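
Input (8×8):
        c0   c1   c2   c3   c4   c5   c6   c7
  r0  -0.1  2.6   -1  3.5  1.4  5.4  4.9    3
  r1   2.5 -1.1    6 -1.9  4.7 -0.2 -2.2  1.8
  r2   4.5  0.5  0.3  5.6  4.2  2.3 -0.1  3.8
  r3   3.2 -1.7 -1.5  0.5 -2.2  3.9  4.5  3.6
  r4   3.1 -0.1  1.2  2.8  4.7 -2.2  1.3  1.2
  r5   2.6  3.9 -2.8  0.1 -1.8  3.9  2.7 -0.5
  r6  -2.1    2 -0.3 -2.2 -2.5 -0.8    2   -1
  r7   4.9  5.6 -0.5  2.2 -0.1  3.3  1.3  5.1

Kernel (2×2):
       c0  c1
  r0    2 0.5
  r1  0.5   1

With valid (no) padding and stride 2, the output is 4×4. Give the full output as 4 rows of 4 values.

Output[0,0]: The receptive field on the input at this output position is [-0.1 2.6 / 2.5 -1.1]. Elementwise product with the kernel and sum: -0.1·2 + 2.6·0.5 + 2.5·0.5 + -1.1·1.
Output[0,1]: The receptive field on the input at this output position is [-1 3.5 / 6 -1.9]. Elementwise product with the kernel and sum: -1·2 + 3.5·0.5 + 6·0.5 + -1.9·1.

1.25 0.85 7.65 12
9.15 3.15 12.35 7.55
11.35 2.5 11.3 4.05
4.85 0.25 -2.15 9.25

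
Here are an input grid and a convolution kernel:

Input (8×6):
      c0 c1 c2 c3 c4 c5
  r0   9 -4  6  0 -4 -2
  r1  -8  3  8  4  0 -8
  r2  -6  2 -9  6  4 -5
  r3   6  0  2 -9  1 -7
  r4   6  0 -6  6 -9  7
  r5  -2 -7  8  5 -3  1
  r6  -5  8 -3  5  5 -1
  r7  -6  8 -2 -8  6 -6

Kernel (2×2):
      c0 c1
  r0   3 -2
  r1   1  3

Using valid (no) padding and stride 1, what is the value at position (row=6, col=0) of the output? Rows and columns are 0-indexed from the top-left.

-13

The receptive field on the input at this output position is [-5 8 / -6 8]. Elementwise product with the kernel and sum: -5·3 + 8·-2 + -6·1 + 8·3.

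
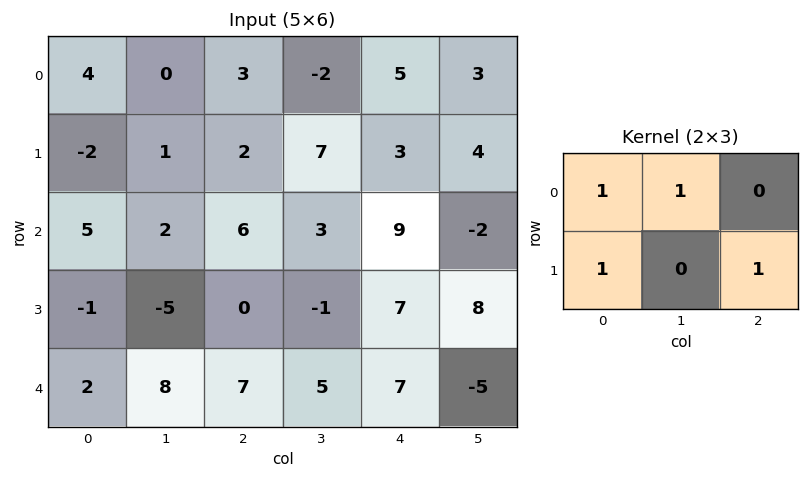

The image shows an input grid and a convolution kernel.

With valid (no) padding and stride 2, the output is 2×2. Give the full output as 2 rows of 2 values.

Output[0,0]: The receptive field on the input at this output position is [4 0 3 / -2 1 2]. Elementwise product with the kernel and sum: 4·1 + 0·1 + -2·1 + 2·1.
Output[0,1]: The receptive field on the input at this output position is [3 -2 5 / 2 7 3]. Elementwise product with the kernel and sum: 3·1 + -2·1 + 2·1 + 3·1.

4 6
6 16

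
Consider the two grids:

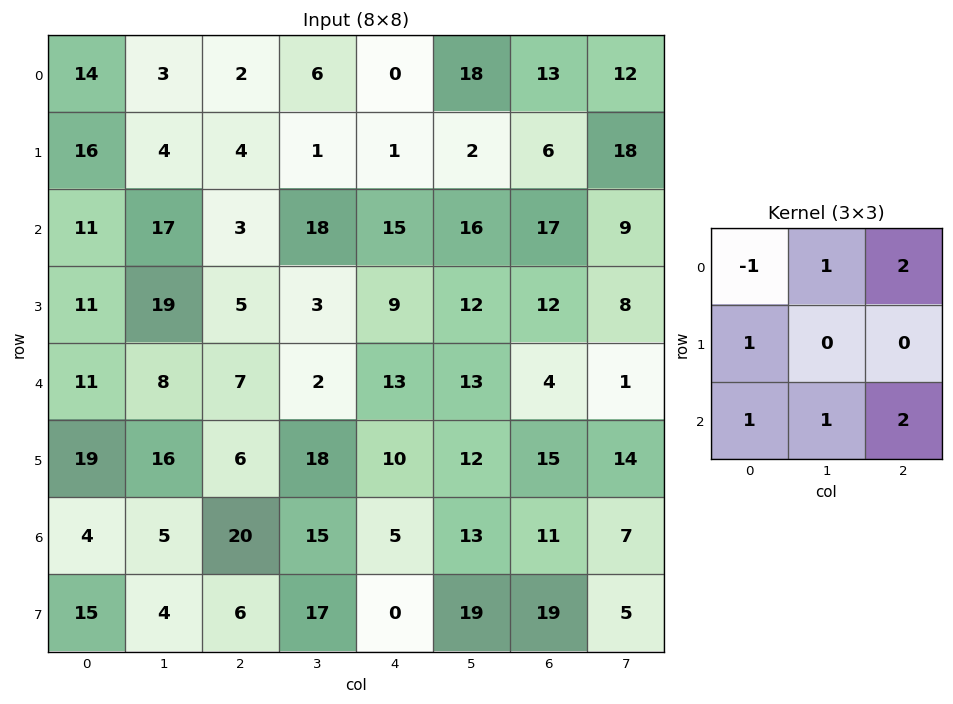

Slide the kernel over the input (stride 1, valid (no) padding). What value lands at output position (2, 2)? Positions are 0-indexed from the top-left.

The receptive field on the input at this output position is [3 18 15 / 5 3 9 / 7 2 13]. Elementwise product with the kernel and sum: 3·-1 + 18·1 + 15·2 + 5·1 + 7·1 + 2·1 + 13·2.

85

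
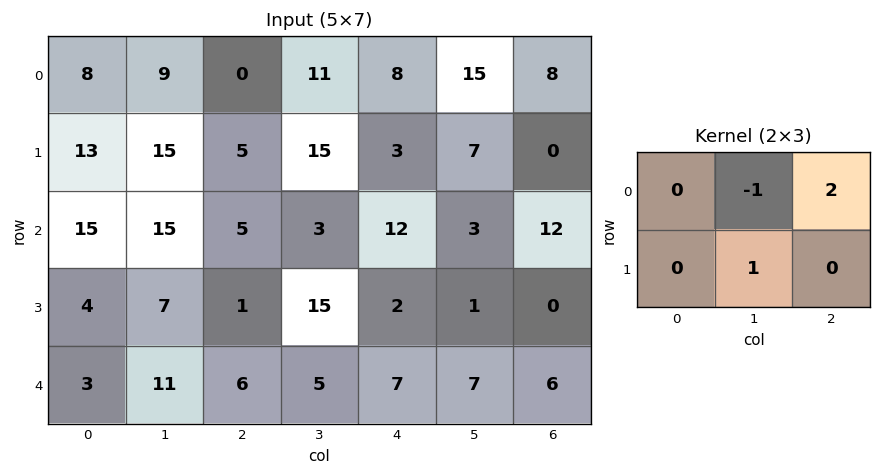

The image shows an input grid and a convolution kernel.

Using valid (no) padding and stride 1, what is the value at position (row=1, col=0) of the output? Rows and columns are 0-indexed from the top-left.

The receptive field on the input at this output position is [13 15 5 / 15 15 5]. Elementwise product with the kernel and sum: 15·-1 + 5·2 + 15·1.

10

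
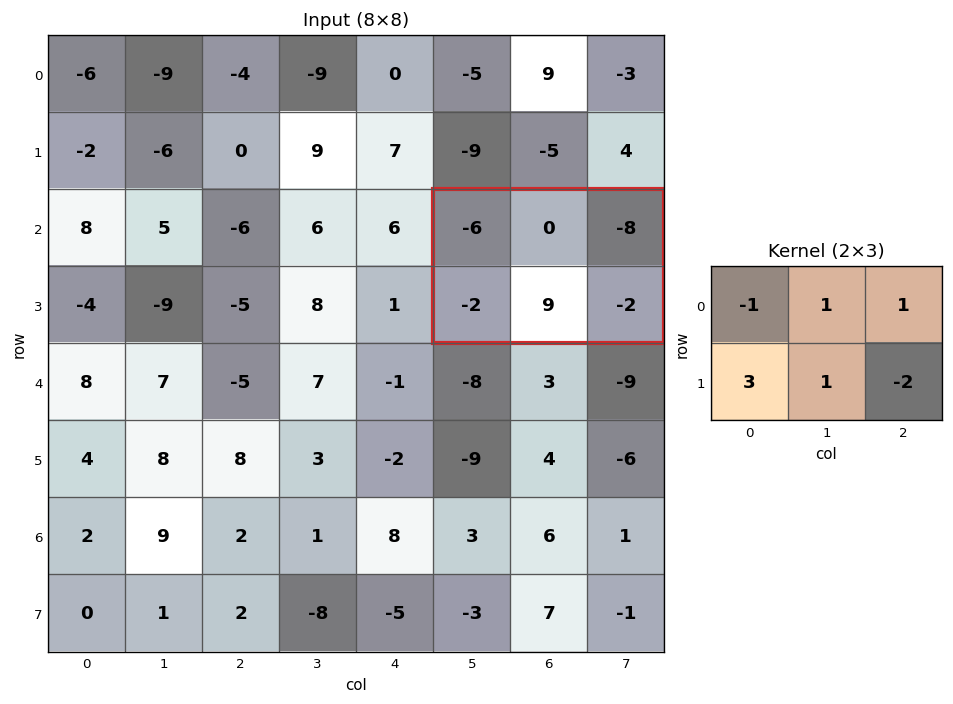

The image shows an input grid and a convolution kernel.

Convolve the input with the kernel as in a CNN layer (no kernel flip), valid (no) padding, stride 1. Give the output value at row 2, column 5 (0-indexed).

The receptive field on the input at this output position is [-6 0 -8 / -2 9 -2]. Elementwise product with the kernel and sum: -6·-1 + 0·1 + -8·1 + -2·3 + 9·1 + -2·-2.

5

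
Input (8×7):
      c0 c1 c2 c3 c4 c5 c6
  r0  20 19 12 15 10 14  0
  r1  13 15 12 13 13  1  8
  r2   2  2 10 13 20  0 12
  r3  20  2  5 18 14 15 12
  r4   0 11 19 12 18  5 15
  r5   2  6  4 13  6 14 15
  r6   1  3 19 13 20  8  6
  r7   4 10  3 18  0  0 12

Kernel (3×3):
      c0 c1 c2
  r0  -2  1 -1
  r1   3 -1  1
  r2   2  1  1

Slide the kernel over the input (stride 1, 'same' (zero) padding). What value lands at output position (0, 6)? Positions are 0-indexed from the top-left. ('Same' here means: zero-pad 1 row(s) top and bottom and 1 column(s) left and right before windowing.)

52

The receptive field on the zero-padded input at this output position is [0 0 0 / 14 0 0 / 1 8 0]. Elementwise product with the kernel and sum: 0·-2 + 0·1 + 0·-1 + 14·3 + 0·-1 + 0·1 + 1·2 + 8·1 + 0·1.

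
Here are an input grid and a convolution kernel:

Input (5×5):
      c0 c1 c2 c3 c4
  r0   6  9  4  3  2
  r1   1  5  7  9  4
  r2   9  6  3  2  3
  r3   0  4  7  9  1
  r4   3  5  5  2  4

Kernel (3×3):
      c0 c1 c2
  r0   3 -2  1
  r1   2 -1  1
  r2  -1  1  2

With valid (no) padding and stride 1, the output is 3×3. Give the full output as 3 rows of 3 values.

11 35 22
33 42 18
33 28 19

Output[0,0]: The receptive field on the input at this output position is [6 9 4 / 1 5 7 / 9 6 3]. Elementwise product with the kernel and sum: 6·3 + 9·-2 + 4·1 + 1·2 + 5·-1 + 7·1 + 9·-1 + 6·1 + 3·2.
Output[0,1]: The receptive field on the input at this output position is [9 4 3 / 5 7 9 / 6 3 2]. Elementwise product with the kernel and sum: 9·3 + 4·-2 + 3·1 + 5·2 + 7·-1 + 9·1 + 6·-1 + 3·1 + 2·2.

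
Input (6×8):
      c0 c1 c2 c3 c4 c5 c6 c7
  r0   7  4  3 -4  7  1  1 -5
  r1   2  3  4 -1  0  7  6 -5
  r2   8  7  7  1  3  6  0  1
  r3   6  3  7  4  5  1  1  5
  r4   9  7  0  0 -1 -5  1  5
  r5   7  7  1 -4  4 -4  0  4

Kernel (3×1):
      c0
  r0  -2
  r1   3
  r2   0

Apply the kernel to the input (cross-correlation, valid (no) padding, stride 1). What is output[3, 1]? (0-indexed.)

15

The receptive field on the input at this output position is [3 / 7 / 7]. Elementwise product with the kernel and sum: 3·-2 + 7·3.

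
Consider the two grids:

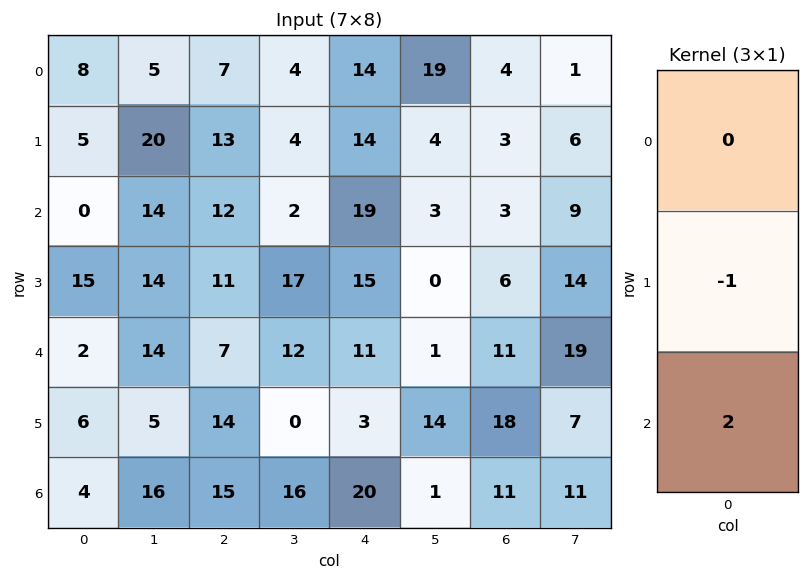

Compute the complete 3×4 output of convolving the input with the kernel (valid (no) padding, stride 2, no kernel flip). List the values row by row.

Output[0,0]: The receptive field on the input at this output position is [8 / 5 / 0]. Elementwise product with the kernel and sum: 5·-1 + 0·2.
Output[0,1]: The receptive field on the input at this output position is [7 / 13 / 12]. Elementwise product with the kernel and sum: 13·-1 + 12·2.

-5 11 24 3
-11 3 7 16
2 16 37 4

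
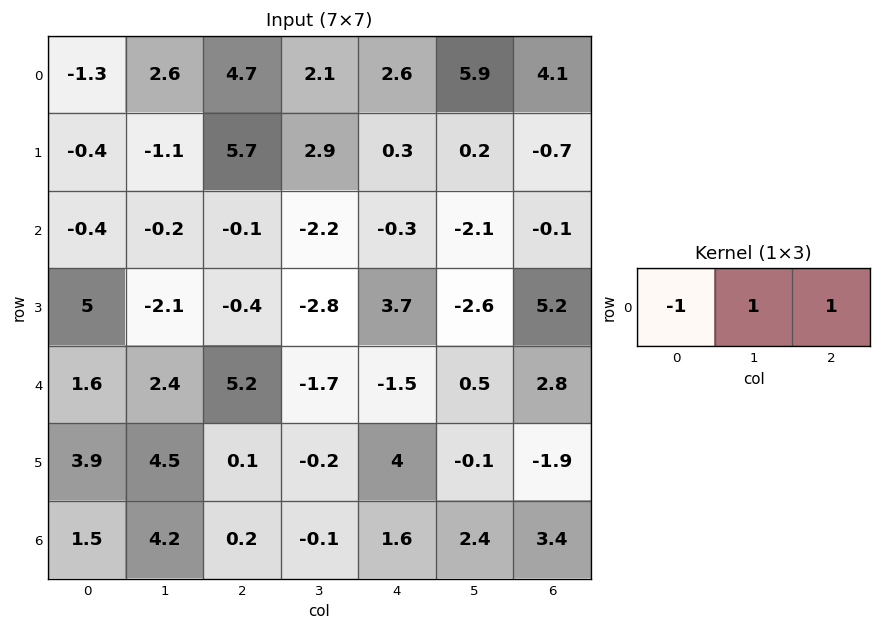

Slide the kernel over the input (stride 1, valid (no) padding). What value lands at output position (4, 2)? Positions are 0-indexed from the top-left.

The receptive field on the input at this output position is [5.2 -1.7 -1.5]. Elementwise product with the kernel and sum: 5.2·-1 + -1.7·1 + -1.5·1.

-8.4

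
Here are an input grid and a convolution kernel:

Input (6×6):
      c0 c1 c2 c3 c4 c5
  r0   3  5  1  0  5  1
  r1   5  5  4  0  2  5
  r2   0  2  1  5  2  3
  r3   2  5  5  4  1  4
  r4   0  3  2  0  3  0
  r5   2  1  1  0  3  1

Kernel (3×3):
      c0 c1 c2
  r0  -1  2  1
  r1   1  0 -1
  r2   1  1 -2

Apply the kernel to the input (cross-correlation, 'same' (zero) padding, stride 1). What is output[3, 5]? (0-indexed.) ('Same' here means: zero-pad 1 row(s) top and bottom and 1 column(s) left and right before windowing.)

The receptive field on the zero-padded input at this output position is [2 3 0 / 1 4 0 / 3 0 0]. Elementwise product with the kernel and sum: 2·-1 + 3·2 + 0·1 + 1·1 + 0·-1 + 3·1 + 0·1 + 0·-2.

8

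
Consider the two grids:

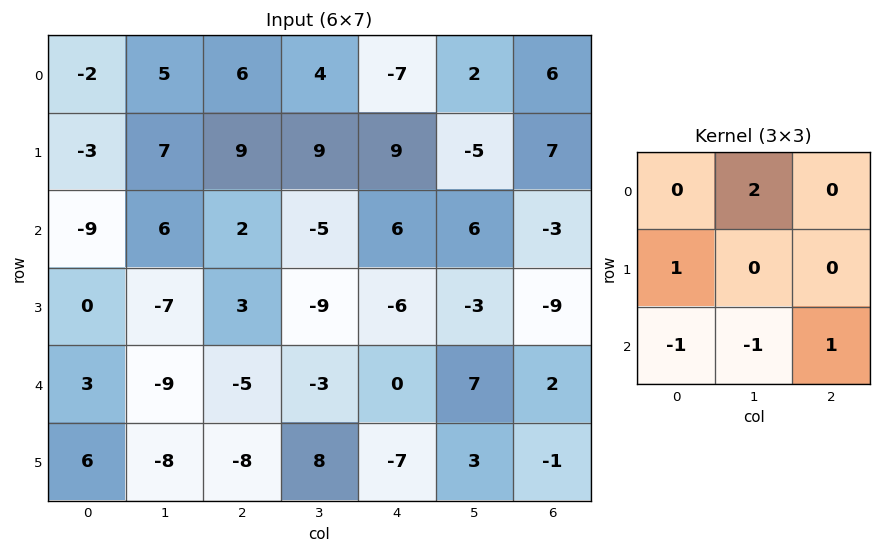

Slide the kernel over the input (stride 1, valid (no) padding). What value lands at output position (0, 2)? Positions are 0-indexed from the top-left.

The receptive field on the input at this output position is [6 4 -7 / 9 9 9 / 2 -5 6]. Elementwise product with the kernel and sum: 4·2 + 9·1 + 2·-1 + -5·-1 + 6·1.

26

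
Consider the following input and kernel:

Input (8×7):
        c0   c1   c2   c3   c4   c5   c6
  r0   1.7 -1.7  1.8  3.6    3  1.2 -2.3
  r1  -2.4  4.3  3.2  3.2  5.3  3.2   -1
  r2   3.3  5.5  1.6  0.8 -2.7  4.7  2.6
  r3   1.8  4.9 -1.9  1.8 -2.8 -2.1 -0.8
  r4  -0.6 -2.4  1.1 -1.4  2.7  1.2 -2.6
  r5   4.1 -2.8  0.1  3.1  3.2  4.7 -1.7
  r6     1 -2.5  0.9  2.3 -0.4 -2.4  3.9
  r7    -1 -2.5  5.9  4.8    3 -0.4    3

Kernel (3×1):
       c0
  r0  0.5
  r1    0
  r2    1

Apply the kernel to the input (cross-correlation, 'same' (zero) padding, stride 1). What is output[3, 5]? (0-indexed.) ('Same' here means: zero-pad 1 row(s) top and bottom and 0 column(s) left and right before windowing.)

3.55

The receptive field on the zero-padded input at this output position is [4.7 / -2.1 / 1.2]. Elementwise product with the kernel and sum: 4.7·0.5 + 1.2·1.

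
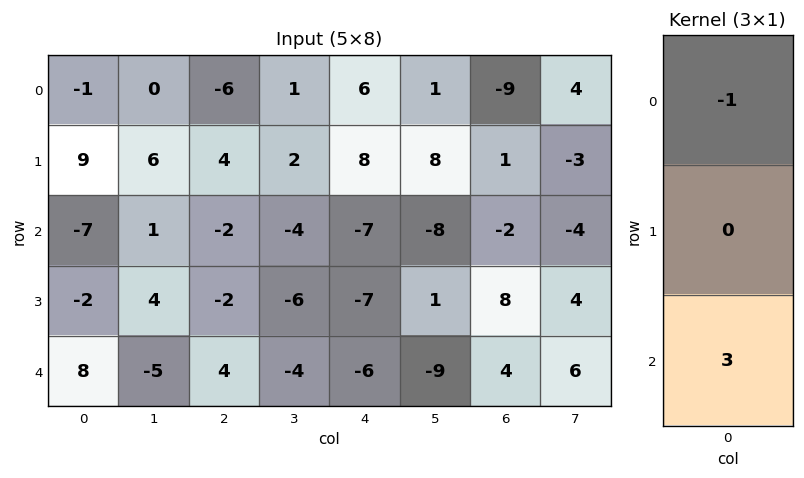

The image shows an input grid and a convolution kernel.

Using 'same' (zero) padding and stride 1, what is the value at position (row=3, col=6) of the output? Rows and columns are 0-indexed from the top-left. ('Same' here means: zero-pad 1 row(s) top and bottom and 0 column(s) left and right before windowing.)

The receptive field on the zero-padded input at this output position is [-2 / 8 / 4]. Elementwise product with the kernel and sum: -2·-1 + 4·3.

14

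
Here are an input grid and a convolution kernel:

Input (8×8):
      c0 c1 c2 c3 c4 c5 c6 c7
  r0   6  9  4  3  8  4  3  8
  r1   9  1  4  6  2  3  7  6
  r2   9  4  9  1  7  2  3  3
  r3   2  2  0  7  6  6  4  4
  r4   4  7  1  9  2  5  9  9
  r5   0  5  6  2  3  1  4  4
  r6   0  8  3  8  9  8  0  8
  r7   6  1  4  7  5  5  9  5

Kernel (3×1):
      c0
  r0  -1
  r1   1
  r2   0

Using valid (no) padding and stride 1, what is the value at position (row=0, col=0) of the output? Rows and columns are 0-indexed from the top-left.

The receptive field on the input at this output position is [6 / 9 / 9]. Elementwise product with the kernel and sum: 6·-1 + 9·1.

3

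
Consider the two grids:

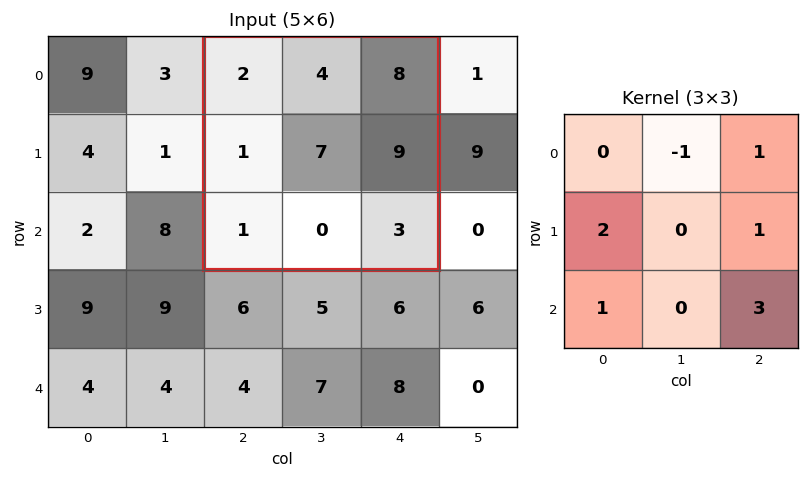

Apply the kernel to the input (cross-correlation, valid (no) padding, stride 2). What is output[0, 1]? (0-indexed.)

The receptive field on the input at this output position is [2 4 8 / 1 7 9 / 1 0 3]. Elementwise product with the kernel and sum: 4·-1 + 8·1 + 1·2 + 9·1 + 1·1 + 3·3.

25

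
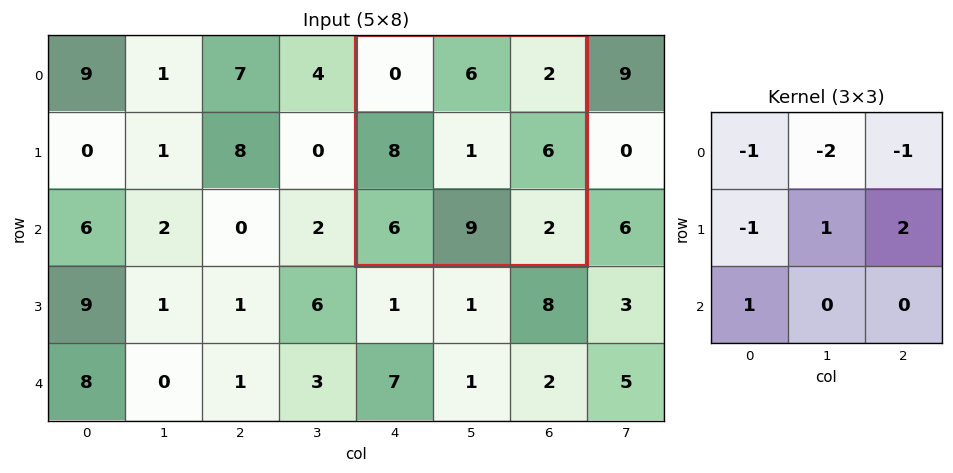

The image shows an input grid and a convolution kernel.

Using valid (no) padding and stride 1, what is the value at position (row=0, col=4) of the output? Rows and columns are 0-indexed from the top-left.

The receptive field on the input at this output position is [0 6 2 / 8 1 6 / 6 9 2]. Elementwise product with the kernel and sum: 0·-1 + 6·-2 + 2·-1 + 8·-1 + 1·1 + 6·2 + 6·1.

-3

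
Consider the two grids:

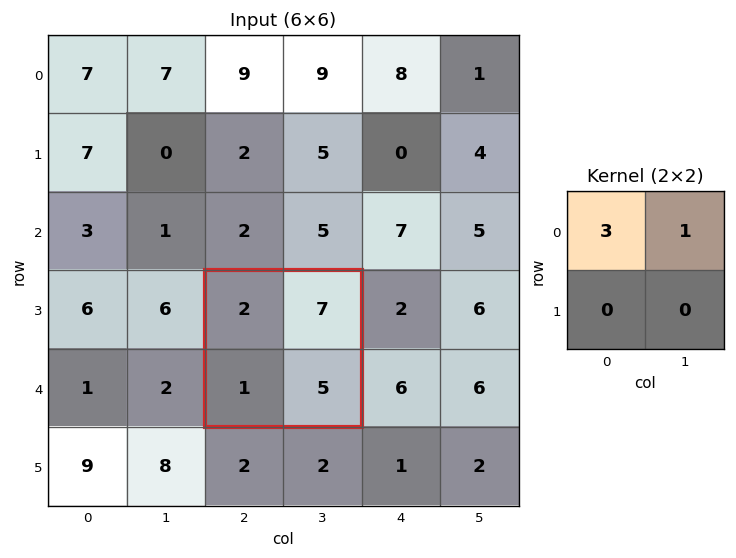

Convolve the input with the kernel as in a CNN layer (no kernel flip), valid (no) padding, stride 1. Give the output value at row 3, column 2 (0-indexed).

13

The receptive field on the input at this output position is [2 7 / 1 5]. Elementwise product with the kernel and sum: 2·3 + 7·1.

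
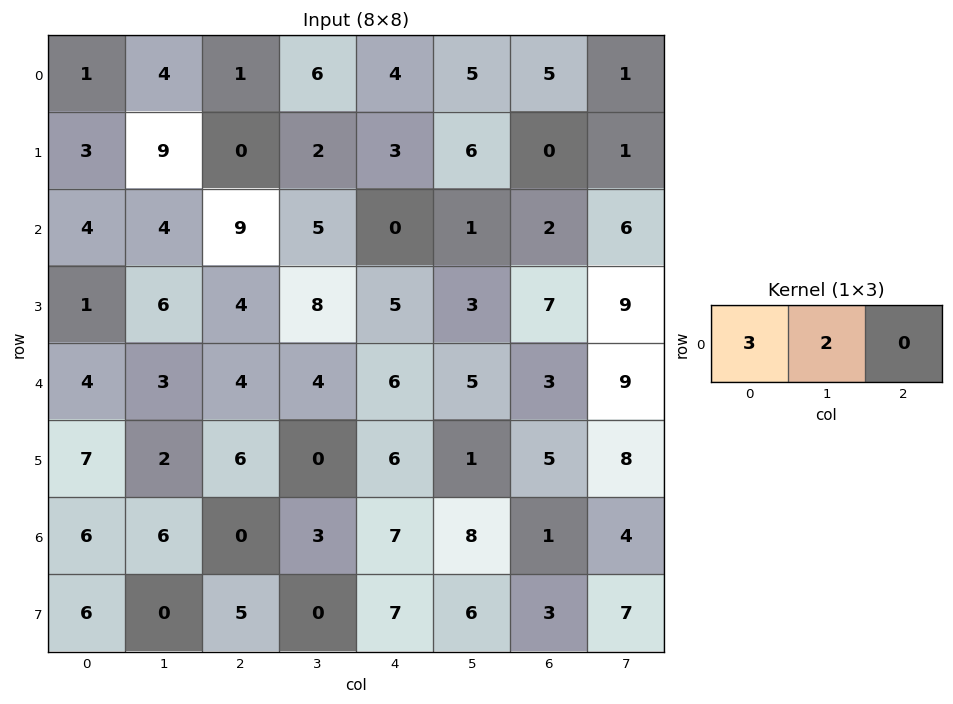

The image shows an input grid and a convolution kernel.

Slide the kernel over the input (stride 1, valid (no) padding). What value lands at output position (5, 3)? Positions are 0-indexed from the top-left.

The receptive field on the input at this output position is [0 6 1]. Elementwise product with the kernel and sum: 0·3 + 6·2.

12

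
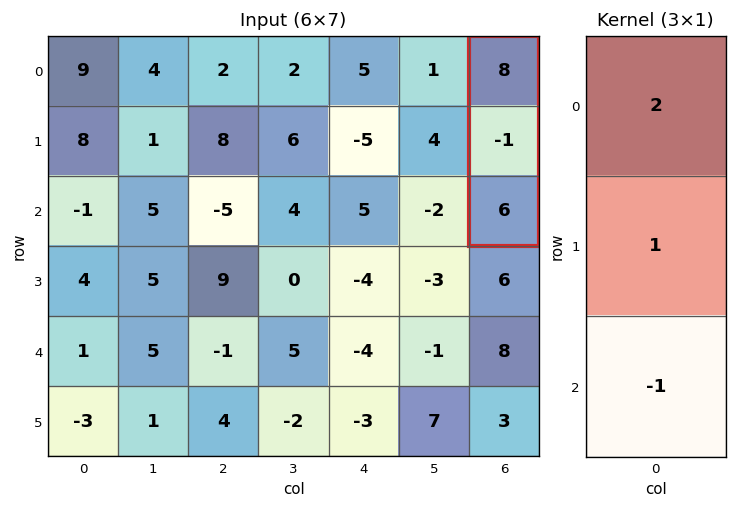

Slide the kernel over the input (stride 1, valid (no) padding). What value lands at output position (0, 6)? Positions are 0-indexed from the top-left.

The receptive field on the input at this output position is [8 / -1 / 6]. Elementwise product with the kernel and sum: 8·2 + -1·1 + 6·-1.

9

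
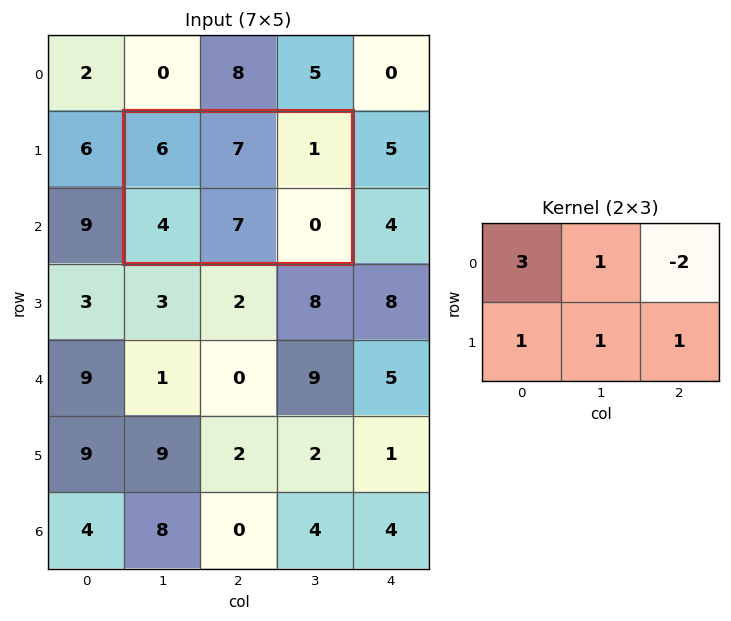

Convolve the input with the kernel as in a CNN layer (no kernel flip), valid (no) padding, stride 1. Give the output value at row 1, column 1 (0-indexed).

The receptive field on the input at this output position is [6 7 1 / 4 7 0]. Elementwise product with the kernel and sum: 6·3 + 7·1 + 1·-2 + 4·1 + 7·1 + 0·1.

34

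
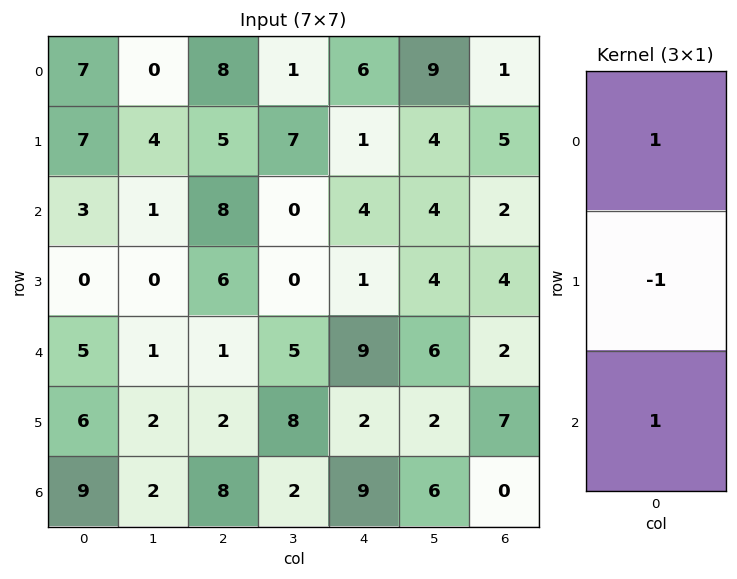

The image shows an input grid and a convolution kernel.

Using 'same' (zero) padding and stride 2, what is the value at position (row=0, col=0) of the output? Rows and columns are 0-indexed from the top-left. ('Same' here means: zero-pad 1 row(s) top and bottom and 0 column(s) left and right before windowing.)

0

The receptive field on the zero-padded input at this output position is [0 / 7 / 7]. Elementwise product with the kernel and sum: 0·1 + 7·-1 + 7·1.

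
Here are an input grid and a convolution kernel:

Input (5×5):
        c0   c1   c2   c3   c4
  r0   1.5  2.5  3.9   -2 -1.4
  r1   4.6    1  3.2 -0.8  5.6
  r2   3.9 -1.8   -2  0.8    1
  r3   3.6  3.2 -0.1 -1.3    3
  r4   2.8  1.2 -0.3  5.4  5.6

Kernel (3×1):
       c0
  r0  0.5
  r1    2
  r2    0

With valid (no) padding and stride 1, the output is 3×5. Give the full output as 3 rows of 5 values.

9.95 3.25 8.35 -2.6 10.5
10.1 -3.1 -2.4 1.2 4.8
9.15 5.5 -1.2 -2.2 6.5

Output[0,0]: The receptive field on the input at this output position is [1.5 / 4.6 / 3.9]. Elementwise product with the kernel and sum: 1.5·0.5 + 4.6·2.
Output[0,1]: The receptive field on the input at this output position is [2.5 / 1 / -1.8]. Elementwise product with the kernel and sum: 2.5·0.5 + 1·2.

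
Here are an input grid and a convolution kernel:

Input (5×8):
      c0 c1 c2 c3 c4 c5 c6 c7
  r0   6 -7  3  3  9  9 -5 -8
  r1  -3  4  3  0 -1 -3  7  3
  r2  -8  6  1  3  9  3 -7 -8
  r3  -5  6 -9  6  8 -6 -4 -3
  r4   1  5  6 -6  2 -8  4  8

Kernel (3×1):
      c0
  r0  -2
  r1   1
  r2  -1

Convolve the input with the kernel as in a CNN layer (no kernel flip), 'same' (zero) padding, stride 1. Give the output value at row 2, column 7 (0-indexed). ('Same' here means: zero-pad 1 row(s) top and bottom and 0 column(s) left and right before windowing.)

The receptive field on the zero-padded input at this output position is [3 / -8 / -3]. Elementwise product with the kernel and sum: 3·-2 + -8·1 + -3·-1.

-11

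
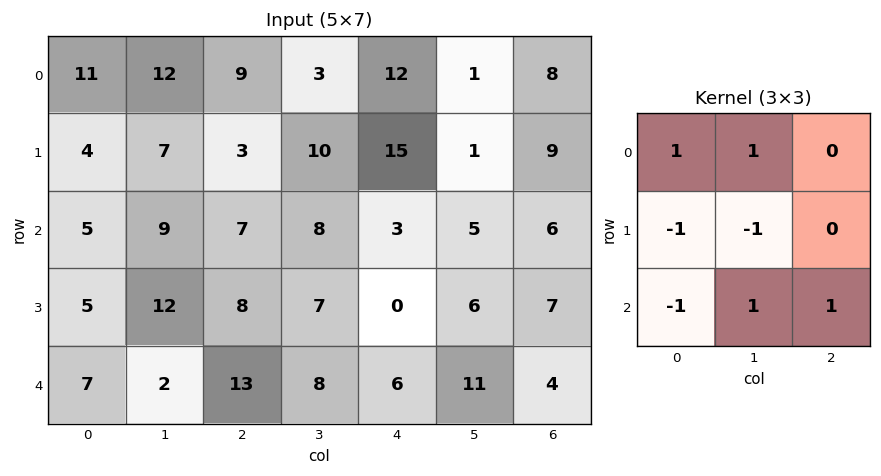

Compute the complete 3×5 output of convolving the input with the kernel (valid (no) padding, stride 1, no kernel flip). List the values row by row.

Output[0,0]: The receptive field on the input at this output position is [11 12 9 / 4 7 3 / 5 9 7]. Elementwise product with the kernel and sum: 11·1 + 12·1 + 4·-1 + 7·-1 + 5·-1 + 9·1 + 7·1.
Output[0,1]: The receptive field on the input at this output position is [12 9 3 / 7 3 10 / 9 7 8]. Elementwise product with the kernel and sum: 12·1 + 9·1 + 7·-1 + 3·-1 + 9·-1 + 7·1 + 8·1.

23 17 3 -10 5
12 -3 -3 13 21
5 15 1 13 11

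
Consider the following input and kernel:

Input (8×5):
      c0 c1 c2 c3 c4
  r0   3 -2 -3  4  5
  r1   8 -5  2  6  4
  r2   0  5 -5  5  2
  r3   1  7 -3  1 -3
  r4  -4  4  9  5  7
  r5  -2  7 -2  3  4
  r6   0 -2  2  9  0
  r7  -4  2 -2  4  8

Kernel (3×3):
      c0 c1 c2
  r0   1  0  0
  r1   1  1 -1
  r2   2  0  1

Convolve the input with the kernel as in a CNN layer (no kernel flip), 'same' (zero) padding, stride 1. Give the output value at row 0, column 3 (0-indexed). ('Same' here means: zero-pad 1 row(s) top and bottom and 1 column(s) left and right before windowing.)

The receptive field on the zero-padded input at this output position is [0 0 0 / -3 4 5 / 2 6 4]. Elementwise product with the kernel and sum: 0·1 + -3·1 + 4·1 + 5·-1 + 2·2 + 4·1.

4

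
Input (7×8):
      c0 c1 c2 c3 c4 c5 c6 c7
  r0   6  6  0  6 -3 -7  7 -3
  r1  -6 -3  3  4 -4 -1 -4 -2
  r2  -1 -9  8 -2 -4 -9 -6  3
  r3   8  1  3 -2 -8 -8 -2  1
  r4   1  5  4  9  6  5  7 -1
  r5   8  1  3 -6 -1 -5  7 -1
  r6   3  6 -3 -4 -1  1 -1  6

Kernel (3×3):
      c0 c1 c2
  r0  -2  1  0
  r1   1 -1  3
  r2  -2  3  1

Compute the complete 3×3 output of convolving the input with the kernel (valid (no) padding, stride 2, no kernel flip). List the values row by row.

Output[0,0]: The receptive field on the input at this output position is [6 6 0 / -6 -3 3 / -1 -9 8]. Elementwise product with the kernel and sum: 6·-2 + 6·1 + -6·1 + -3·-1 + 3·3 + -1·-2 + -9·3 + 8·1.

-17 -33 -41
26 -12 3
28 0 22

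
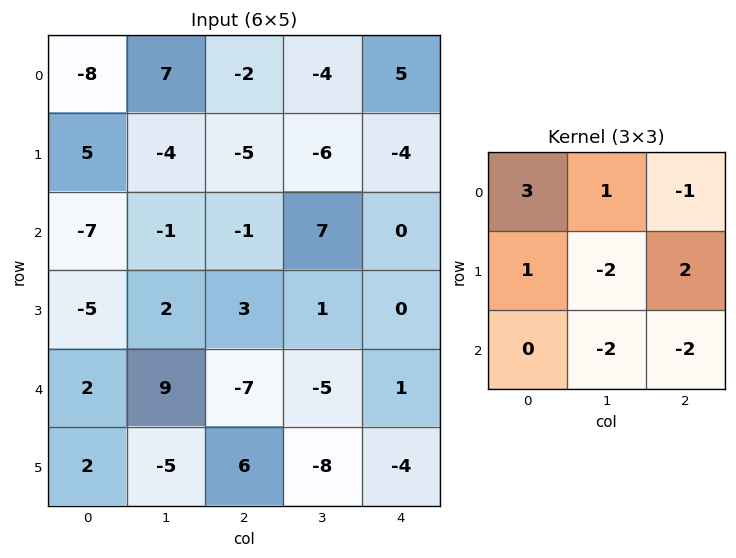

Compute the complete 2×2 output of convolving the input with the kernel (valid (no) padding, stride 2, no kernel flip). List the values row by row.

-8 -30
-28 13

Output[0,0]: The receptive field on the input at this output position is [-8 7 -2 / 5 -4 -5 / -7 -1 -1]. Elementwise product with the kernel and sum: -8·3 + 7·1 + -2·-1 + 5·1 + -4·-2 + -5·2 + -1·-2 + -1·-2.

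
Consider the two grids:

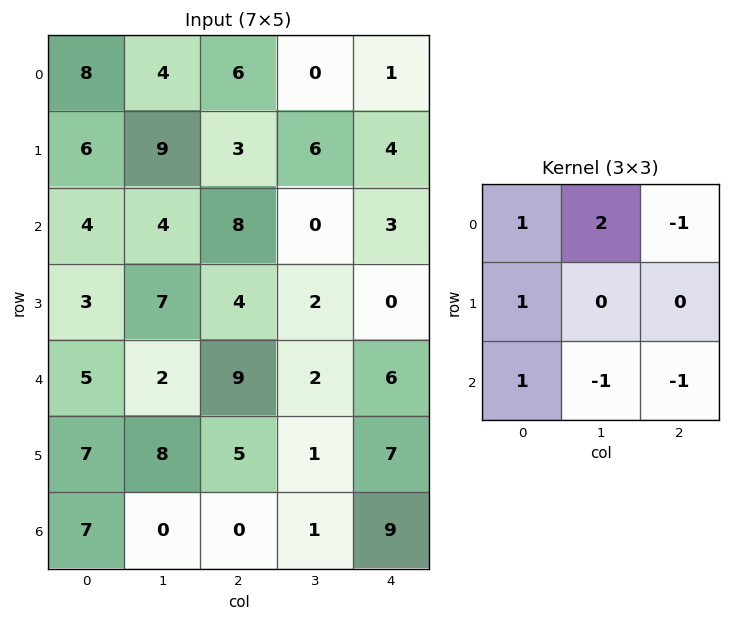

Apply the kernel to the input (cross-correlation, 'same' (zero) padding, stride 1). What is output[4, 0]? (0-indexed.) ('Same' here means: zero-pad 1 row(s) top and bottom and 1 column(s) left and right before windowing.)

-16

The receptive field on the zero-padded input at this output position is [0 3 7 / 0 5 2 / 0 7 8]. Elementwise product with the kernel and sum: 0·1 + 3·2 + 7·-1 + 0·1 + 0·1 + 7·-1 + 8·-1.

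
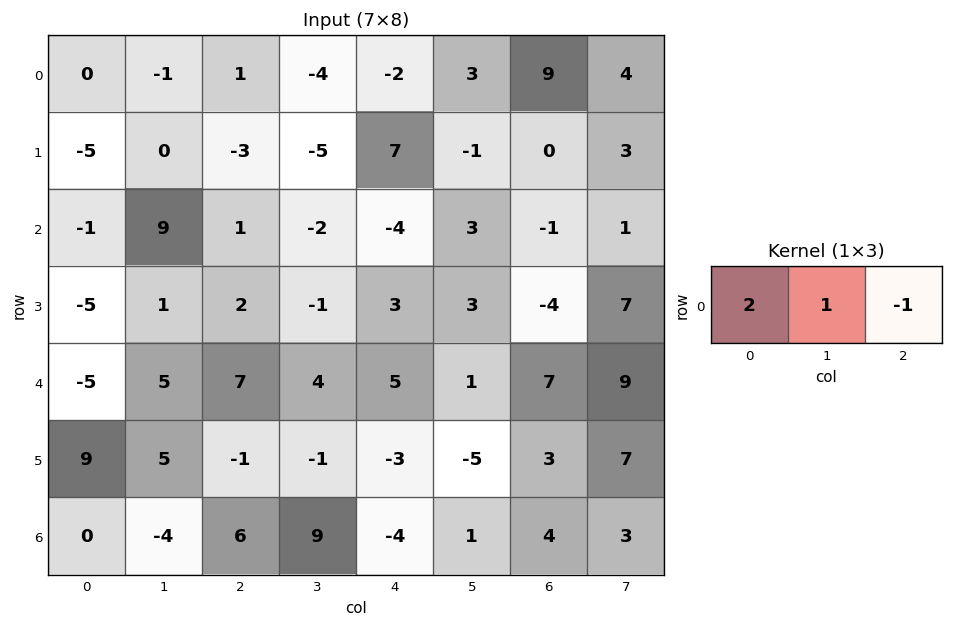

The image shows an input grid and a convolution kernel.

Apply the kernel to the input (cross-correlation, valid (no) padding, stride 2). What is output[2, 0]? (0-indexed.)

The receptive field on the input at this output position is [-5 5 7]. Elementwise product with the kernel and sum: -5·2 + 5·1 + 7·-1.

-12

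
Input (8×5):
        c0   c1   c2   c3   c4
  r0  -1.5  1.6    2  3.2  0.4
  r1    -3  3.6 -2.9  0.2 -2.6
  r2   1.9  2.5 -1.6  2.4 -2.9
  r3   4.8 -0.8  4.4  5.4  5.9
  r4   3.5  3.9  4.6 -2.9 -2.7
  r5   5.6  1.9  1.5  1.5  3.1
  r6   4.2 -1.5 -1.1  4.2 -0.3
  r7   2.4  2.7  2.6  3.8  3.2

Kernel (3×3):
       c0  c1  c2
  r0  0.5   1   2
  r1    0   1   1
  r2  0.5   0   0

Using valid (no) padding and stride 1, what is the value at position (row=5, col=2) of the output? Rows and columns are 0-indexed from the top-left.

The receptive field on the input at this output position is [1.5 1.5 3.1 / -1.1 4.2 -0.3 / 2.6 3.8 3.2]. Elementwise product with the kernel and sum: 1.5·0.5 + 1.5·1 + 3.1·2 + 4.2·1 + -0.3·1 + 2.6·0.5.

13.65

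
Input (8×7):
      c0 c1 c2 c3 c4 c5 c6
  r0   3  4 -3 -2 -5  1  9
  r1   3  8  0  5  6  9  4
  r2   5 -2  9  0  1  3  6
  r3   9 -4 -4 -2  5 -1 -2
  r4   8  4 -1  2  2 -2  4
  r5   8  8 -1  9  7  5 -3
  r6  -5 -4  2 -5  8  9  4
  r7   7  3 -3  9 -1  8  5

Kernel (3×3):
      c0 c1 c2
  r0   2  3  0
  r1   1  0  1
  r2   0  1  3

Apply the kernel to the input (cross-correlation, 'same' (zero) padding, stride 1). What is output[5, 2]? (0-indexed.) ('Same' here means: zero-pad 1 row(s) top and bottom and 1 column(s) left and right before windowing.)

The receptive field on the zero-padded input at this output position is [4 -1 2 / 8 -1 9 / -4 2 -5]. Elementwise product with the kernel and sum: 4·2 + -1·3 + 8·1 + 9·1 + 2·1 + -5·3.

9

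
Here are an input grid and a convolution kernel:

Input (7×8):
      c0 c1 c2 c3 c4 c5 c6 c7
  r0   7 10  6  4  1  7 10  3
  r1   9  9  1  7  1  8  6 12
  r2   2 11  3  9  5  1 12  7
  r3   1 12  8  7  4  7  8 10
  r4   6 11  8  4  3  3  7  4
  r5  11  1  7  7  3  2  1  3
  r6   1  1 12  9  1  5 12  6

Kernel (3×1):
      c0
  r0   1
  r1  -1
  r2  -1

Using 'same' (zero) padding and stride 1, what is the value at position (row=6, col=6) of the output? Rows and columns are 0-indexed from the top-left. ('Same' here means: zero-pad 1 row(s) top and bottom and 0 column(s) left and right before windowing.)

The receptive field on the zero-padded input at this output position is [1 / 12 / 0]. Elementwise product with the kernel and sum: 1·1 + 12·-1 + 0·-1.

-11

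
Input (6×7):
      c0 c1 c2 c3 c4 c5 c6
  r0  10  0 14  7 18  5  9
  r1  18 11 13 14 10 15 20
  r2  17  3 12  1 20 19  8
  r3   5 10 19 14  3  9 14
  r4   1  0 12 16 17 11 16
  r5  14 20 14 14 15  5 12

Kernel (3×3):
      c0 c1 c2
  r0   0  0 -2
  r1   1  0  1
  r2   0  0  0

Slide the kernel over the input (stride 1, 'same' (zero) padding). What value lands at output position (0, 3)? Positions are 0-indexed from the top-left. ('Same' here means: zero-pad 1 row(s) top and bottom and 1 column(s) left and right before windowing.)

32

The receptive field on the zero-padded input at this output position is [0 0 0 / 14 7 18 / 13 14 10]. Elementwise product with the kernel and sum: 0·-2 + 14·1 + 18·1.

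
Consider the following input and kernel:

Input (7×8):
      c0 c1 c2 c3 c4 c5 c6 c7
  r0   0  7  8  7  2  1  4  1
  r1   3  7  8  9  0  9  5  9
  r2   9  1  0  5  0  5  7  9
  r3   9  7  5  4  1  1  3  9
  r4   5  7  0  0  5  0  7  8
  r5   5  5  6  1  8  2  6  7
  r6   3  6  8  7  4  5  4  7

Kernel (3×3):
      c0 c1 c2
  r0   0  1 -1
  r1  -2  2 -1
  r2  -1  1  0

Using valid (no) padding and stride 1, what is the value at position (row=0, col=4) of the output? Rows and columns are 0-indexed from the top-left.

The receptive field on the input at this output position is [2 1 4 / 0 9 5 / 0 5 7]. Elementwise product with the kernel and sum: 1·1 + 4·-1 + 0·-2 + 9·2 + 5·-1 + 0·-1 + 5·1.

15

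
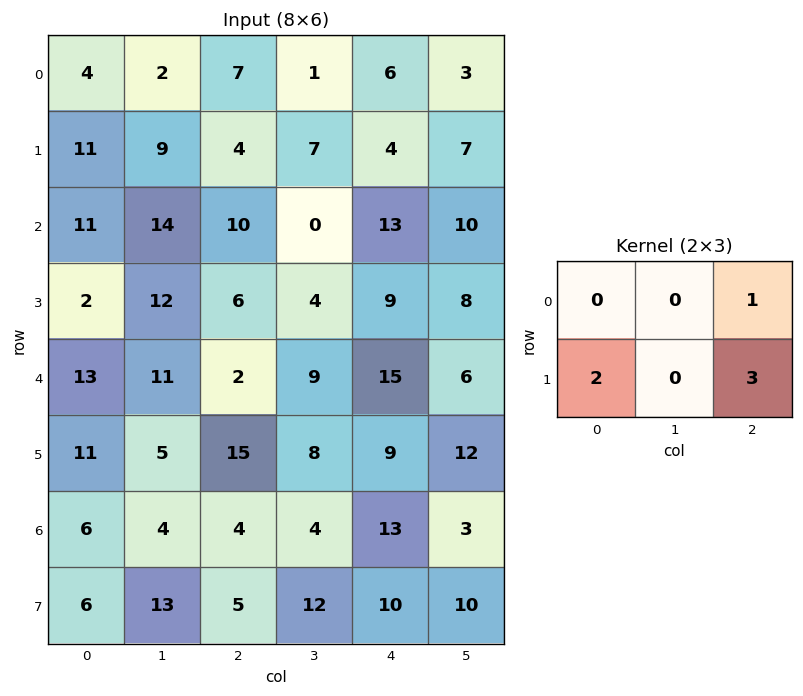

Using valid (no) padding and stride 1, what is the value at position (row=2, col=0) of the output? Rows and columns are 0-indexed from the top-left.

32

The receptive field on the input at this output position is [11 14 10 / 2 12 6]. Elementwise product with the kernel and sum: 10·1 + 2·2 + 6·3.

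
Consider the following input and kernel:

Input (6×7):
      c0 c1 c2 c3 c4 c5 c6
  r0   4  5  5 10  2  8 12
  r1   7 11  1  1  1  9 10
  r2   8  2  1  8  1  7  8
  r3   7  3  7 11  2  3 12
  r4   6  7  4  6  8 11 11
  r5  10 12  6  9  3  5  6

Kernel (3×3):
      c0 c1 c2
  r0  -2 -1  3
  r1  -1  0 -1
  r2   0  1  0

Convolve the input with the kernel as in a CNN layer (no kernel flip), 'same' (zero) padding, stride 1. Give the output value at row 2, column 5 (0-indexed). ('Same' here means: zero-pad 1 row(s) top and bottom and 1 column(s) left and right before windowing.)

13

The receptive field on the zero-padded input at this output position is [1 9 10 / 1 7 8 / 2 3 12]. Elementwise product with the kernel and sum: 1·-2 + 9·-1 + 10·3 + 1·-1 + 8·-1 + 3·1.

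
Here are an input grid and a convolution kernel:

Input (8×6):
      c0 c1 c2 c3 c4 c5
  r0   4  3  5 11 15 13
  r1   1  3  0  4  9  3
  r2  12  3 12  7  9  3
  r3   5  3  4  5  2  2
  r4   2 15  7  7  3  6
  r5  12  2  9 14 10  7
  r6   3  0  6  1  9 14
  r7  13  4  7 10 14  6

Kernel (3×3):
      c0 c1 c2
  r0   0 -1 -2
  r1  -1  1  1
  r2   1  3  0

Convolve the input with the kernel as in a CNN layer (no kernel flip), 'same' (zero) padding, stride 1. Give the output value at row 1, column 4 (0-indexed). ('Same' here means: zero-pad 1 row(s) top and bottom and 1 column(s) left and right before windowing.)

The receptive field on the zero-padded input at this output position is [11 15 13 / 4 9 3 / 7 9 3]. Elementwise product with the kernel and sum: 15·-1 + 13·-2 + 4·-1 + 9·1 + 3·1 + 7·1 + 9·3.

1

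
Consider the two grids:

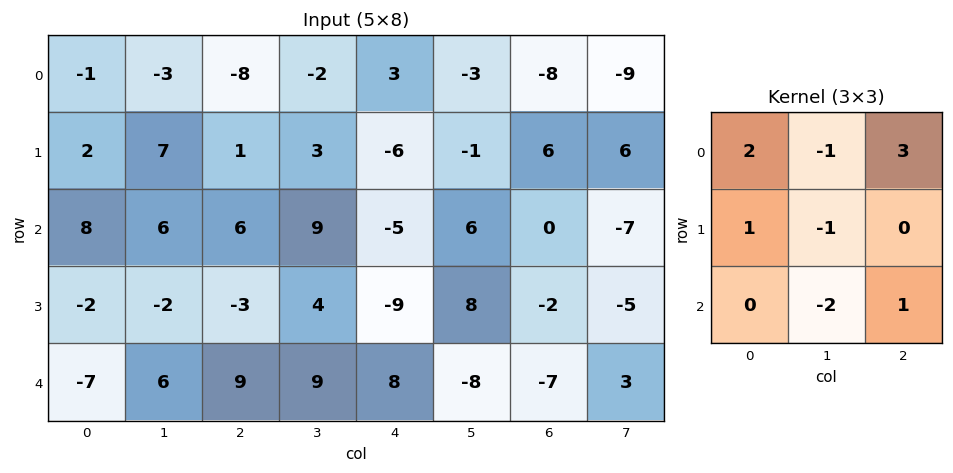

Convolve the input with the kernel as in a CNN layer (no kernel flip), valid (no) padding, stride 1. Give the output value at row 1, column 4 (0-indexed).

The receptive field on the input at this output position is [-6 -1 6 / -5 6 0 / -9 8 -2]. Elementwise product with the kernel and sum: -6·2 + -1·-1 + 6·3 + -5·1 + 6·-1 + 8·-2 + -2·1.

-22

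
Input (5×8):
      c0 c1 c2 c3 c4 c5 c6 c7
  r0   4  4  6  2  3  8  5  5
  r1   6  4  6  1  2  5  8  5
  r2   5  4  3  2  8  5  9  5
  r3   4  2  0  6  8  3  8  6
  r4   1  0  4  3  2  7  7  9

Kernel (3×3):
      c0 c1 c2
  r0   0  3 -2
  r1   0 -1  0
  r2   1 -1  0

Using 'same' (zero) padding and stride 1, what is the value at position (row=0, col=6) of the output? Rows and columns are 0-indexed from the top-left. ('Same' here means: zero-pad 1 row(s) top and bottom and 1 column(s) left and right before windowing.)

The receptive field on the zero-padded input at this output position is [0 0 0 / 8 5 5 / 5 8 5]. Elementwise product with the kernel and sum: 0·3 + 0·-2 + 5·-1 + 5·1 + 8·-1.

-8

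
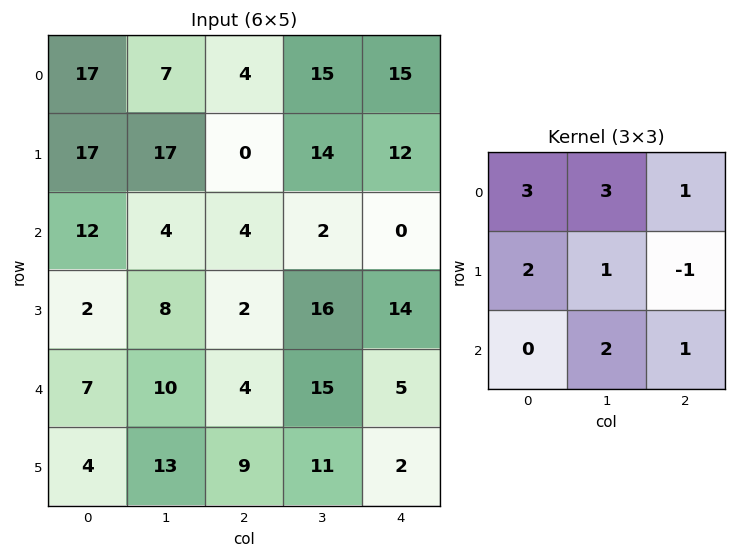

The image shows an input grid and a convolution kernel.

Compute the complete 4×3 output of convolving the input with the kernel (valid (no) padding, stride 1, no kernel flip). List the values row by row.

139 78 78
144 95 110
86 51 59
87 84 110

Output[0,0]: The receptive field on the input at this output position is [17 7 4 / 17 17 0 / 12 4 4]. Elementwise product with the kernel and sum: 17·3 + 7·3 + 4·1 + 17·2 + 17·1 + 0·-1 + 4·2 + 4·1.
Output[0,1]: The receptive field on the input at this output position is [7 4 15 / 17 0 14 / 4 4 2]. Elementwise product with the kernel and sum: 7·3 + 4·3 + 15·1 + 17·2 + 0·1 + 14·-1 + 4·2 + 2·1.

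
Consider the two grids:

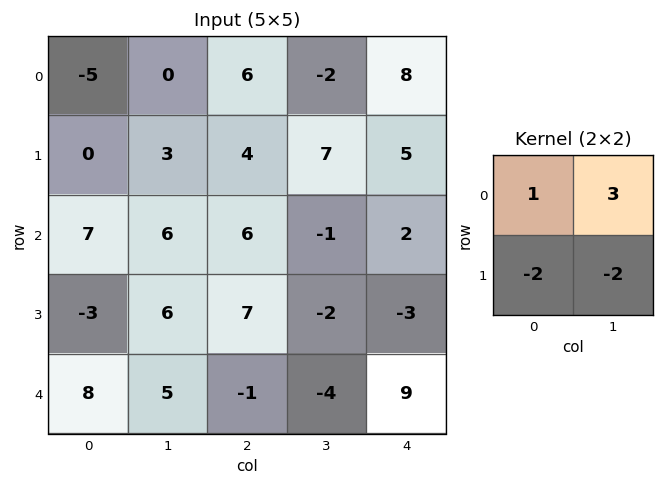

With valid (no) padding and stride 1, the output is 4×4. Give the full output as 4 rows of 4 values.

-11 4 -22 -2
-17 -9 15 20
19 -2 -7 15
-11 19 11 -21

Output[0,0]: The receptive field on the input at this output position is [-5 0 / 0 3]. Elementwise product with the kernel and sum: -5·1 + 0·3 + 0·-2 + 3·-2.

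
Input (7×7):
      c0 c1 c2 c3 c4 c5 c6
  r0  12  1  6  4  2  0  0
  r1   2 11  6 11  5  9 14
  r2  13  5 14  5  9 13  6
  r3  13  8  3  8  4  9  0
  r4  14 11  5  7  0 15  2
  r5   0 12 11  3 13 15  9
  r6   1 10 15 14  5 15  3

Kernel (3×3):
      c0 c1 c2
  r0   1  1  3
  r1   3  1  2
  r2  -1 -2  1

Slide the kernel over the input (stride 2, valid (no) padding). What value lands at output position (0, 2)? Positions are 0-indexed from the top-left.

The receptive field on the input at this output position is [2 0 0 / 5 9 14 / 9 13 6]. Elementwise product with the kernel and sum: 2·1 + 0·1 + 0·3 + 5·3 + 9·1 + 14·2 + 9·-1 + 13·-2 + 6·1.

25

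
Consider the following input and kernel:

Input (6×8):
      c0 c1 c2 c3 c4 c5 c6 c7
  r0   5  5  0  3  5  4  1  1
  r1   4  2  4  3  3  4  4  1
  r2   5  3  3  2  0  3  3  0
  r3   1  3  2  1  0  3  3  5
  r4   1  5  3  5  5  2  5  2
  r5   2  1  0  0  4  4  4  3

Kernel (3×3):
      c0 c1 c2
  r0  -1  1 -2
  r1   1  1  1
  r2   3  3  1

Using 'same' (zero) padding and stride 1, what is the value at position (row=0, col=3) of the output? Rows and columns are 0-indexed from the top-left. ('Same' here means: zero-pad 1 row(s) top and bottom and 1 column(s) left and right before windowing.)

32

The receptive field on the zero-padded input at this output position is [0 0 0 / 0 3 5 / 4 3 3]. Elementwise product with the kernel and sum: 0·-1 + 0·1 + 0·-2 + 0·1 + 3·1 + 5·1 + 4·3 + 3·3 + 3·1.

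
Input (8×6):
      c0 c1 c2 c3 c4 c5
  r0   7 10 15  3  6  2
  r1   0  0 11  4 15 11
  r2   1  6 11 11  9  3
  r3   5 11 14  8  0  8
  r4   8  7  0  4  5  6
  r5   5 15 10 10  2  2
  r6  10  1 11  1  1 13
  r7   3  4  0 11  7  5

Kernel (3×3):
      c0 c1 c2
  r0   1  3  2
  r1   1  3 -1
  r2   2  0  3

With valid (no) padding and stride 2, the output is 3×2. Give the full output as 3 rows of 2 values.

91 93
81 115
122 85

Output[0,0]: The receptive field on the input at this output position is [7 10 15 / 0 0 11 / 1 6 11]. Elementwise product with the kernel and sum: 7·1 + 10·3 + 15·2 + 0·1 + 0·3 + 11·-1 + 1·2 + 11·3.
Output[0,1]: The receptive field on the input at this output position is [15 3 6 / 11 4 15 / 11 11 9]. Elementwise product with the kernel and sum: 15·1 + 3·3 + 6·2 + 11·1 + 4·3 + 15·-1 + 11·2 + 9·3.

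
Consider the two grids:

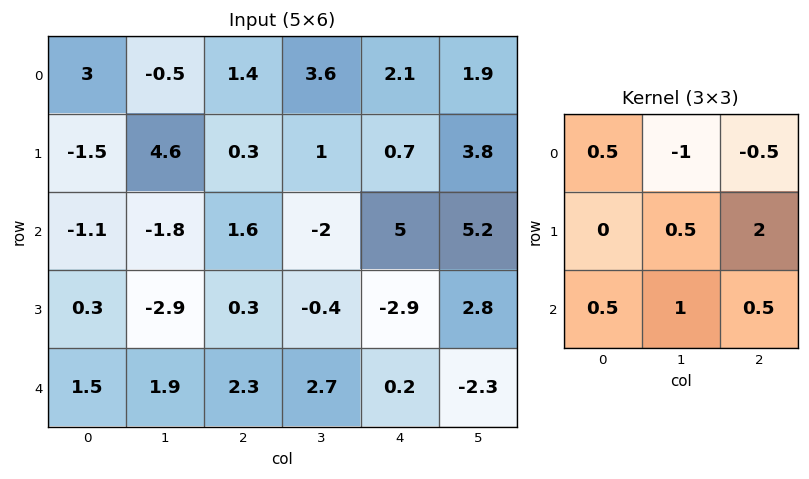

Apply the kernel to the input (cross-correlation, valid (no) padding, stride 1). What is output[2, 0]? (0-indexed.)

The receptive field on the input at this output position is [-1.1 -1.8 1.6 / 0.3 -2.9 0.3 / 1.5 1.9 2.3]. Elementwise product with the kernel and sum: -1.1·0.5 + -1.8·-1 + 1.6·-0.5 + -2.9·0.5 + 0.3·2 + 1.5·0.5 + 1.9·1 + 2.3·0.5.

3.4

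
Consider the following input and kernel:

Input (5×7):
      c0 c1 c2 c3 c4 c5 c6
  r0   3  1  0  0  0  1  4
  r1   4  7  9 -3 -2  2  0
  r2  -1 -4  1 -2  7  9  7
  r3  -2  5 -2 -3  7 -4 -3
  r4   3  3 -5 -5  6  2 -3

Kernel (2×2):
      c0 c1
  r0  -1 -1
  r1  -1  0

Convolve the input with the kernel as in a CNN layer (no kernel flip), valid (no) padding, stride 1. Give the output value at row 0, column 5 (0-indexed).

-7

The receptive field on the input at this output position is [1 4 / 2 0]. Elementwise product with the kernel and sum: 1·-1 + 4·-1 + 2·-1.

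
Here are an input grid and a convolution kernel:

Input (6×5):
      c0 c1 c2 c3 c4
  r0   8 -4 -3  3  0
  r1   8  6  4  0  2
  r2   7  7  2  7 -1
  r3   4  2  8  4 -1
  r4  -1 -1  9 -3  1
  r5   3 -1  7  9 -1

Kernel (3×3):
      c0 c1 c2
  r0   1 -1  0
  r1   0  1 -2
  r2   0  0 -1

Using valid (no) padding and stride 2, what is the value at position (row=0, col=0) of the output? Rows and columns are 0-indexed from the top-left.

The receptive field on the input at this output position is [8 -4 -3 / 8 6 4 / 7 7 2]. Elementwise product with the kernel and sum: 8·1 + -4·-1 + 6·1 + 4·-2 + 2·-1.

8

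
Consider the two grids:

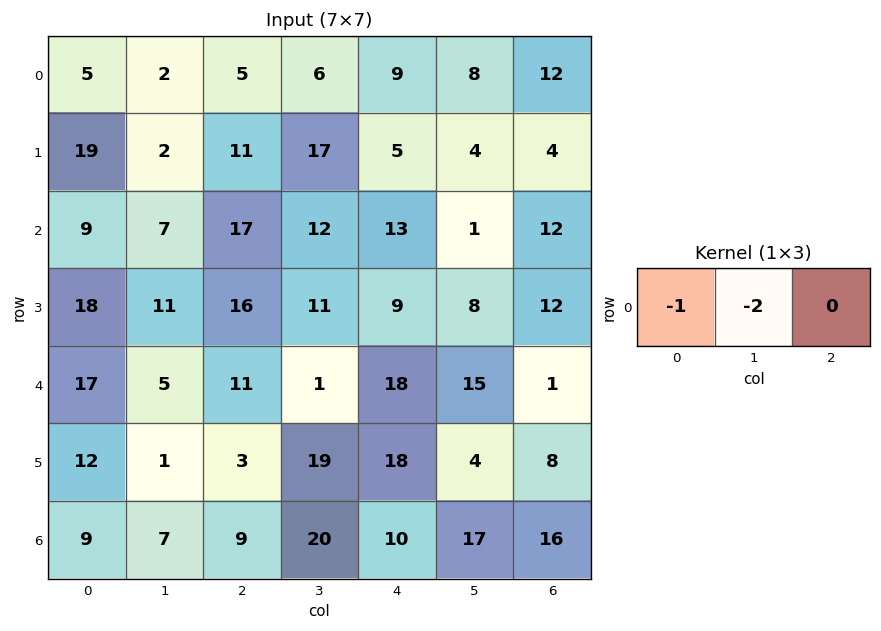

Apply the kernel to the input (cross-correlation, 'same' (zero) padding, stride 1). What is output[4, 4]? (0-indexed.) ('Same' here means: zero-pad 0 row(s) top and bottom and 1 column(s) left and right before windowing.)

The receptive field on the zero-padded input at this output position is [1 18 15]. Elementwise product with the kernel and sum: 1·-1 + 18·-2.

-37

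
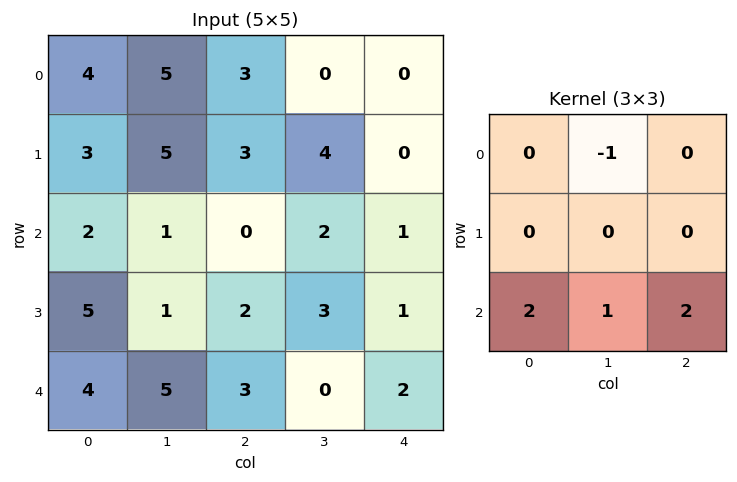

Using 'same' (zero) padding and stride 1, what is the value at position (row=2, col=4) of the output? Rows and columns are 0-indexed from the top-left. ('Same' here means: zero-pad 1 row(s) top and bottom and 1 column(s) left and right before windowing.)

7

The receptive field on the zero-padded input at this output position is [4 0 0 / 2 1 0 / 3 1 0]. Elementwise product with the kernel and sum: 0·-1 + 3·2 + 1·1 + 0·2.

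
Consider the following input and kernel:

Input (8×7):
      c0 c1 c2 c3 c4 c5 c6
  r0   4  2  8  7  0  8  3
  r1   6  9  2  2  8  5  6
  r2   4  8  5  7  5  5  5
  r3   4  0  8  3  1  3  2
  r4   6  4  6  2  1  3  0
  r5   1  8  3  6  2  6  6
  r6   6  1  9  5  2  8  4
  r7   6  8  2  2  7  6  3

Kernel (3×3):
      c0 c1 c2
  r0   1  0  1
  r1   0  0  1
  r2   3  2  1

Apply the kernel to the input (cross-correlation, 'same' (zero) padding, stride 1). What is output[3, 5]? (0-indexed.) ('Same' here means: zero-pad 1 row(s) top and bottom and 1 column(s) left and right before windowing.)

21

The receptive field on the zero-padded input at this output position is [5 5 5 / 1 3 2 / 1 3 0]. Elementwise product with the kernel and sum: 5·1 + 5·1 + 2·1 + 1·3 + 3·2 + 0·1.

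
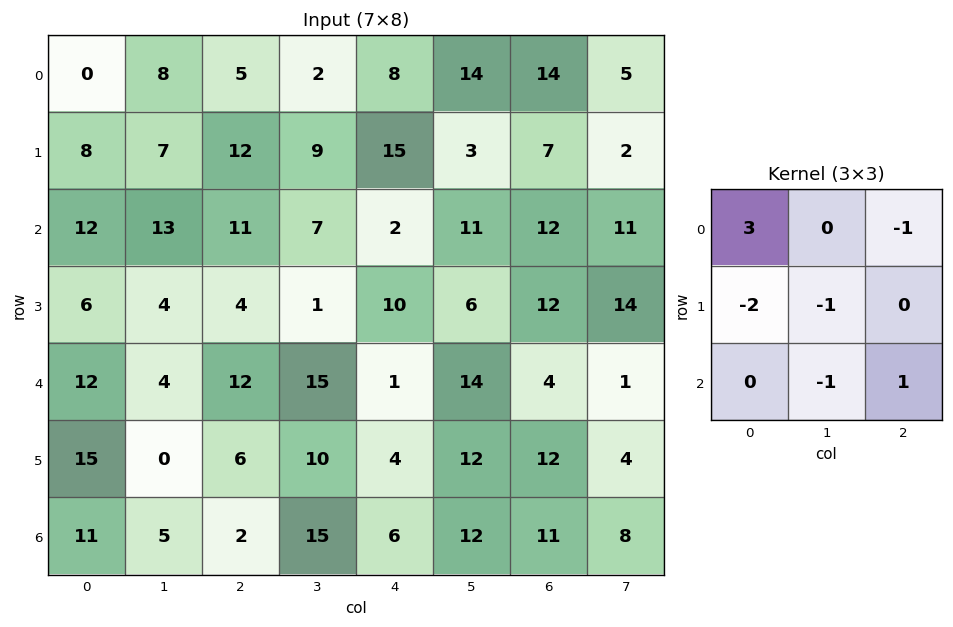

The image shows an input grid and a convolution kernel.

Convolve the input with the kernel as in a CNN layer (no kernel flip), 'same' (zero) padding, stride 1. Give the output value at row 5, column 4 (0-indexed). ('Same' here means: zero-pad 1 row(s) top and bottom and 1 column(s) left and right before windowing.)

The receptive field on the zero-padded input at this output position is [15 1 14 / 10 4 12 / 15 6 12]. Elementwise product with the kernel and sum: 15·3 + 14·-1 + 10·-2 + 4·-1 + 6·-1 + 12·1.

13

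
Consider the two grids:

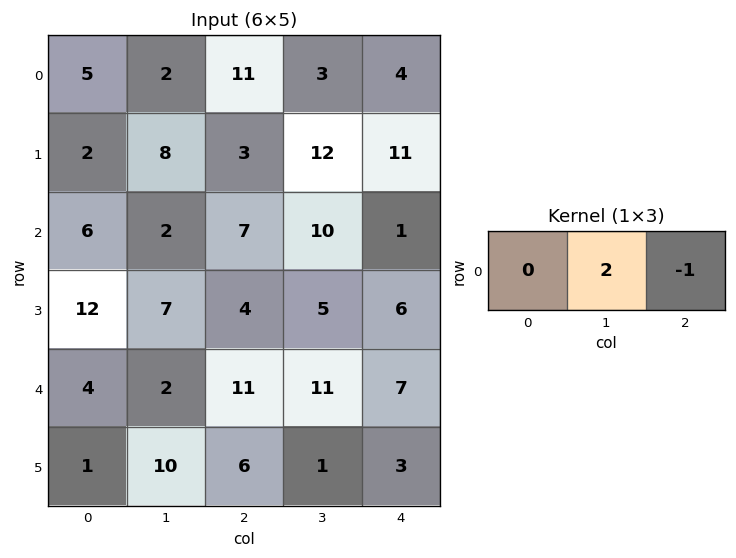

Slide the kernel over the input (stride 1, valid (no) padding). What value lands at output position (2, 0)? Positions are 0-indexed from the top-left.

-3

The receptive field on the input at this output position is [6 2 7]. Elementwise product with the kernel and sum: 2·2 + 7·-1.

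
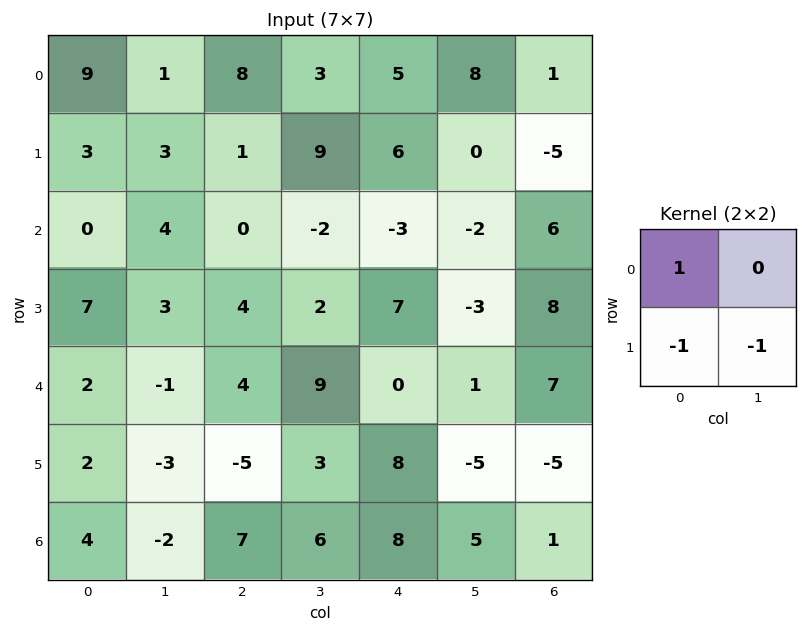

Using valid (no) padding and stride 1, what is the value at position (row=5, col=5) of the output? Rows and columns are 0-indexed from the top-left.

-11

The receptive field on the input at this output position is [-5 -5 / 5 1]. Elementwise product with the kernel and sum: -5·1 + 5·-1 + 1·-1.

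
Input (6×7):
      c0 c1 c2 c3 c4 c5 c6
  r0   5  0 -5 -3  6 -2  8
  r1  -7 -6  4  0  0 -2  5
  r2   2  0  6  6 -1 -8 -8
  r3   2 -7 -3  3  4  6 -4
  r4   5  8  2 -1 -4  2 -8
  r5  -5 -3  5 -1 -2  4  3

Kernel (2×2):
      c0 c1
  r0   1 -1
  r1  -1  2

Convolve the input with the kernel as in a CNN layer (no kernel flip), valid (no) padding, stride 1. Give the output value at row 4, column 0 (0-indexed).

The receptive field on the input at this output position is [5 8 / -5 -3]. Elementwise product with the kernel and sum: 5·1 + 8·-1 + -5·-1 + -3·2.

-4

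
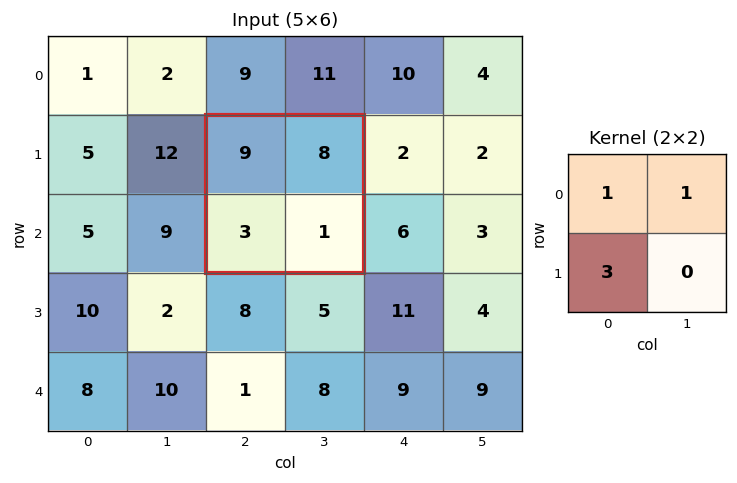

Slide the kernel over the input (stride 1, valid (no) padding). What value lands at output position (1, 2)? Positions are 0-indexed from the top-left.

26

The receptive field on the input at this output position is [9 8 / 3 1]. Elementwise product with the kernel and sum: 9·1 + 8·1 + 3·3.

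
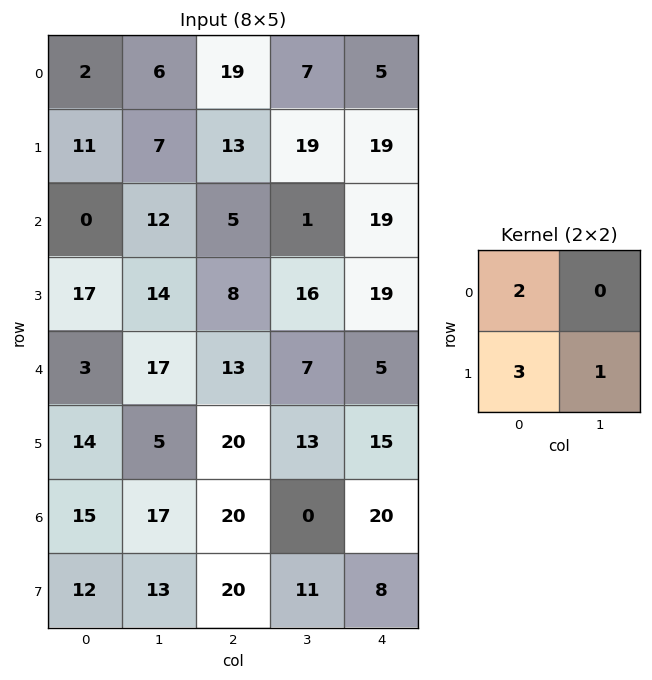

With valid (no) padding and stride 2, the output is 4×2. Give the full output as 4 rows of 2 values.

Output[0,0]: The receptive field on the input at this output position is [2 6 / 11 7]. Elementwise product with the kernel and sum: 2·2 + 11·3 + 7·1.
Output[0,1]: The receptive field on the input at this output position is [19 7 / 13 19]. Elementwise product with the kernel and sum: 19·2 + 13·3 + 19·1.

44 96
65 50
53 99
79 111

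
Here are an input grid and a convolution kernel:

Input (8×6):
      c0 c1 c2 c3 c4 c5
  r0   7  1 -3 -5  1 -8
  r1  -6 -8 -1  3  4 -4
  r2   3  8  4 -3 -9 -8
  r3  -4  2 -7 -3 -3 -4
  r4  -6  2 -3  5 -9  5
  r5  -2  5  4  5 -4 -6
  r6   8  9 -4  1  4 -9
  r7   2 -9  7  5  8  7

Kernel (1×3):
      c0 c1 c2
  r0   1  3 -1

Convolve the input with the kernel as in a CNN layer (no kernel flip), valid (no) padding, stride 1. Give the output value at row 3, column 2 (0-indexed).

The receptive field on the input at this output position is [-7 -3 -3]. Elementwise product with the kernel and sum: -7·1 + -3·3 + -3·-1.

-13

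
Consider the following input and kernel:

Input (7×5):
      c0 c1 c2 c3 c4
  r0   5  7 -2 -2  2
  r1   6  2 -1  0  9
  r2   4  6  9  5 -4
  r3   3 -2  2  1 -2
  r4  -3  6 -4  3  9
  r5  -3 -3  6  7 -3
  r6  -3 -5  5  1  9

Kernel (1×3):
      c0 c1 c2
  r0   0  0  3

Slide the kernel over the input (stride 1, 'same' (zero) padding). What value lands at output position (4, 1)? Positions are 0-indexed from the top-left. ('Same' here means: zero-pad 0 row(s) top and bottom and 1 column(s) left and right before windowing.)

The receptive field on the zero-padded input at this output position is [-3 6 -4]. Elementwise product with the kernel and sum: -4·3.

-12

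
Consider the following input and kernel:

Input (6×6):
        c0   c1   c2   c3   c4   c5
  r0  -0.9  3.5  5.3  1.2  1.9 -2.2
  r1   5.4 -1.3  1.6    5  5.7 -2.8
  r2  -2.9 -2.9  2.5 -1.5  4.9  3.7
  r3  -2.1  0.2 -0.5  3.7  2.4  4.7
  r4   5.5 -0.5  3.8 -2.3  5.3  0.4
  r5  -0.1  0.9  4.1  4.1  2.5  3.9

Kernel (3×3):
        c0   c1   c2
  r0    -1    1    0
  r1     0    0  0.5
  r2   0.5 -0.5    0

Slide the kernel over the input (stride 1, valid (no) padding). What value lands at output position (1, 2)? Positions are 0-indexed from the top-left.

The receptive field on the input at this output position is [1.6 5 5.7 / 2.5 -1.5 4.9 / -0.5 3.7 2.4]. Elementwise product with the kernel and sum: 1.6·-1 + 5·1 + 4.9·0.5 + -0.5·0.5 + 3.7·-0.5.

3.75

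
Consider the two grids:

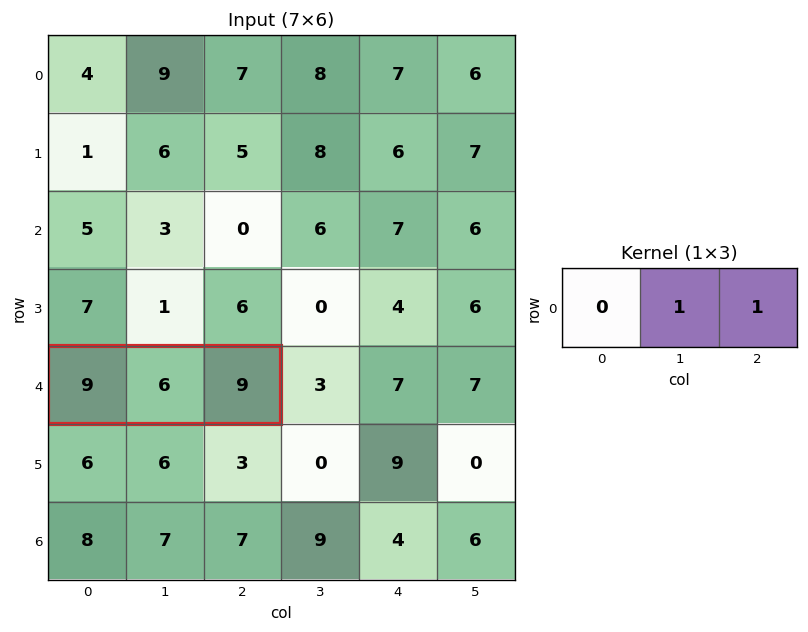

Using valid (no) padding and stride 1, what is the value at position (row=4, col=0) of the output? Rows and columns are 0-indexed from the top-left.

15

The receptive field on the input at this output position is [9 6 9]. Elementwise product with the kernel and sum: 6·1 + 9·1.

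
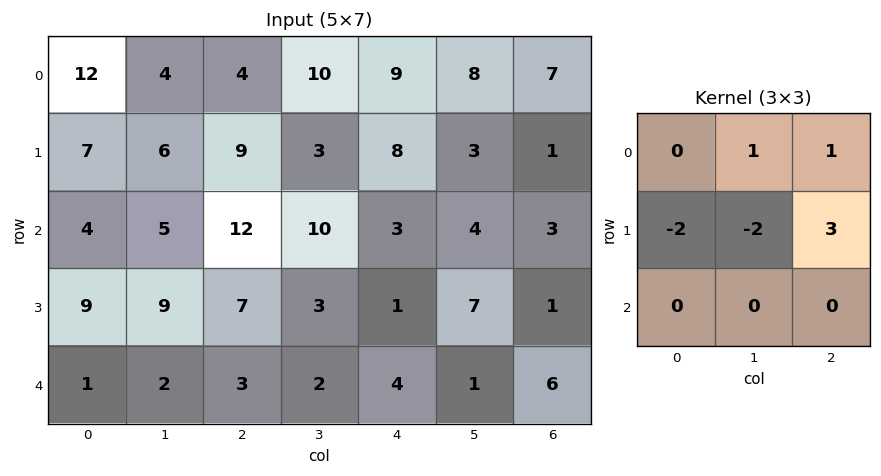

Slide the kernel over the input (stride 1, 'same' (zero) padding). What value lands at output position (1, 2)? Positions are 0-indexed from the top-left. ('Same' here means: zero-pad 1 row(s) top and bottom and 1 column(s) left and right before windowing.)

-7

The receptive field on the zero-padded input at this output position is [4 4 10 / 6 9 3 / 5 12 10]. Elementwise product with the kernel and sum: 4·1 + 10·1 + 6·-2 + 9·-2 + 3·3.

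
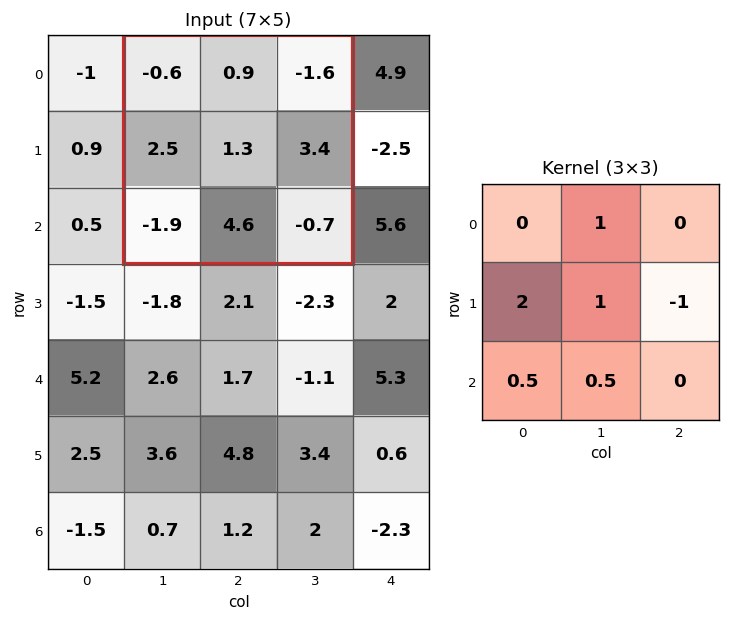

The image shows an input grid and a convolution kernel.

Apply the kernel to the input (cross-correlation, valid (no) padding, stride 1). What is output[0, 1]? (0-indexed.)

The receptive field on the input at this output position is [-0.6 0.9 -1.6 / 2.5 1.3 3.4 / -1.9 4.6 -0.7]. Elementwise product with the kernel and sum: 0.9·1 + 2.5·2 + 1.3·1 + 3.4·-1 + -1.9·0.5 + 4.6·0.5.

5.15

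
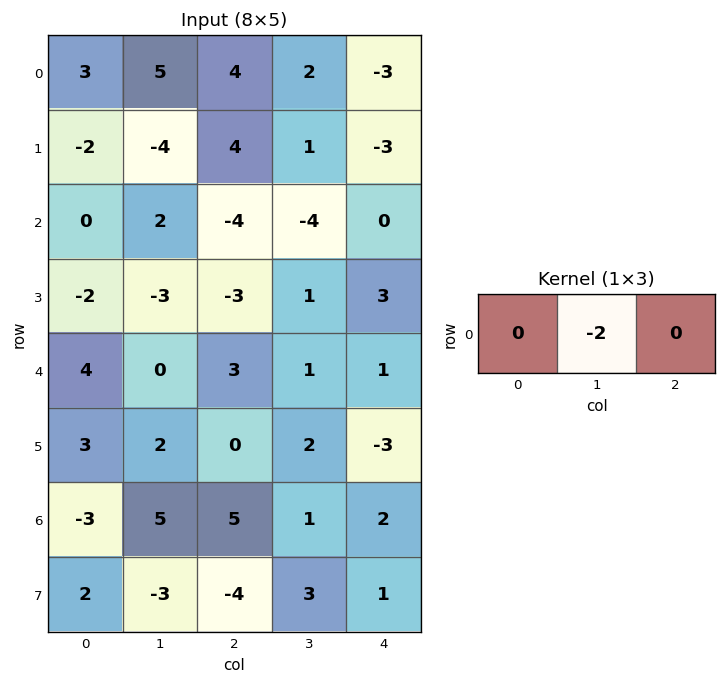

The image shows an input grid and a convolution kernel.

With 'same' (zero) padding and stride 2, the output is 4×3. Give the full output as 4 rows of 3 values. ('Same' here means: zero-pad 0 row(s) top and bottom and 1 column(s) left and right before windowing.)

Output[0,0]: The receptive field on the zero-padded input at this output position is [0 3 5]. Elementwise product with the kernel and sum: 3·-2.
Output[0,1]: The receptive field on the zero-padded input at this output position is [5 4 2]. Elementwise product with the kernel and sum: 4·-2.

-6 -8 6
0 8 0
-8 -6 -2
6 -10 -4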